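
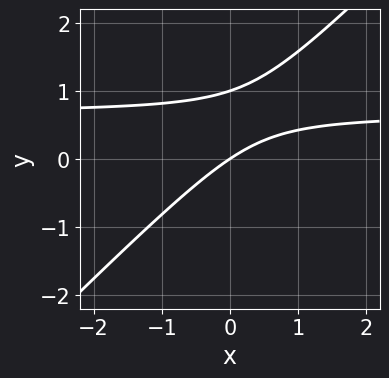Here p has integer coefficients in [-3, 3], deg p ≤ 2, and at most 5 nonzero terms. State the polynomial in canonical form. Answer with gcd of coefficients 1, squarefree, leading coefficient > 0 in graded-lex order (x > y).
1. deg p = 2.
2. From the axis intercepts and sections: it meets the x-axis at x = 0 (among the integer gridlines); the y-axis gridline crossings are at y ∈ {0, 1}.
3. Solving for integer coefficients yields p as stated.

3*x*y - 3*y^2 - 2*x + 3*y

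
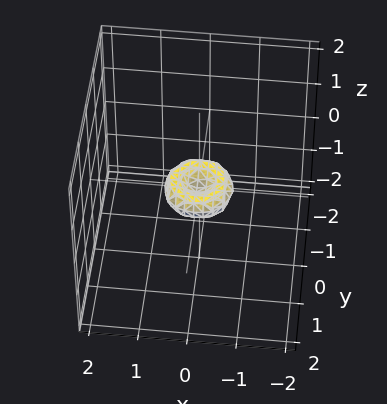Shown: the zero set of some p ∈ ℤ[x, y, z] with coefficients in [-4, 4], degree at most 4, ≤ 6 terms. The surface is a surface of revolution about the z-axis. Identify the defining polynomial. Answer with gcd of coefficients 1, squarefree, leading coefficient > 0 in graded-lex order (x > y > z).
First, deg p = 4. A generic line meets the surface in up to 4 points.
Next, by symmetry, the z-axis is an axis of rotation, so x and y enter only as x² + y².
Next, from the axis intercepts and sections: one z-axis crossing is at z = 0; a circular section at z = 0 has radius between 0 and 1.
Finally, these observations pin down the coefficients.

2*x^4 + 4*x^2*y^2 + 2*y^4 - x^2 - y^2 + 2*z^2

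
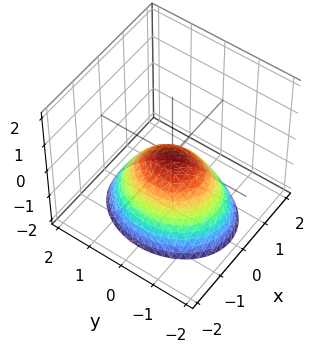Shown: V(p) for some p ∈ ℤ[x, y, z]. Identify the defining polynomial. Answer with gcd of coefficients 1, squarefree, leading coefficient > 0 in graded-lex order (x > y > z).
3*x^2 + 2*y^2 + 3*z

First, deg p = 2.
Next, symmetries: mirror symmetry y ↦ −y ⇒ only even powers of y; the x ↦ −x reflection is a symmetry, so x appears only in even powers.
Then, checking where it meets the axes: it crosses the y-axis at the gridline y = 0; it meets the x-axis at x = 0 (among the integer gridlines); one z-axis crossing is at z = 0.
Finally, assembling these constraints gives the stated polynomial.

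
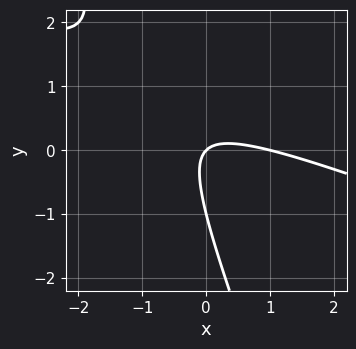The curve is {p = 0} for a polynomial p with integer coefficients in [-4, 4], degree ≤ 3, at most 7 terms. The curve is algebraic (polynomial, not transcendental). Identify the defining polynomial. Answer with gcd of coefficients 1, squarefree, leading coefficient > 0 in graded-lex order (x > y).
First, the degree is 2 — the shape is more complex than any degree-1 curve.
Then, checking where it meets the axes: the x-axis gridline crossings are at x ∈ {0, 1}; among the integer gridlines, it crosses the y-axis at y ∈ {-1, 0}.
Finally, putting this together gives p.

x^2 + 3*x*y + y^2 - x + y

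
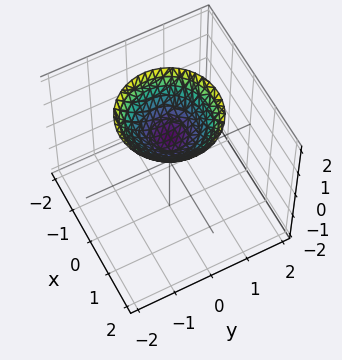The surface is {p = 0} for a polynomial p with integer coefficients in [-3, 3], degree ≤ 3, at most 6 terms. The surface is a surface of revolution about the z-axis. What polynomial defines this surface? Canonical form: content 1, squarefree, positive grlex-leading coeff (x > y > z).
1. deg p = 2.
2. Symmetry: every cross-section ⟂ z is a circle, so x, y appear only via x² + y².
3. From the visible intercepts: one z-axis crossing is at z = 1; the surface avoids every integer y-axis point in the box.
4. Putting this together gives p.

2*x^2 + 2*y^2 - 3*z + 3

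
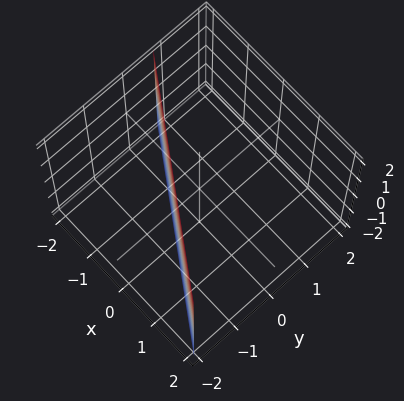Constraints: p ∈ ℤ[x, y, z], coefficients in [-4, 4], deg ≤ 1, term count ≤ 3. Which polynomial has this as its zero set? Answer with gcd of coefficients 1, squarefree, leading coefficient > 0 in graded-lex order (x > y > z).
2*x + 3*y + 2

1. The degree is 1 — every cross-section is a straight line — this is a plane.
2. Against the integer gridlines: it crosses the x-axis at the gridline x = -1; the surface avoids every integer z-axis point in the box.
3. The integer polynomial consistent with all of this is the stated p.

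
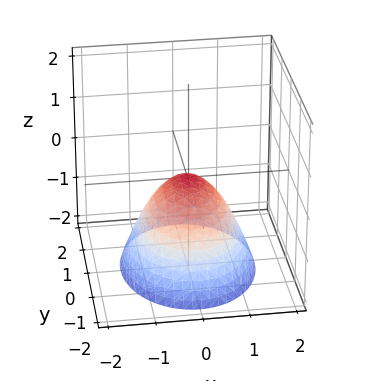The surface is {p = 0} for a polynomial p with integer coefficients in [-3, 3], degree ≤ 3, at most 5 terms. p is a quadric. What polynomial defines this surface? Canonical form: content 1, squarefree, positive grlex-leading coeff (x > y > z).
deg p = 2. A paraboloid; a quadric.
Symmetries: the x ↦ −x reflection is a symmetry, so x appears only in even powers; it's symmetric under y → −y, forcing even powers of y.
Against the integer gridlines: one z-axis crossing is at z = 0; it crosses the y-axis at the gridline y = 0; it crosses the x-axis at the gridline x = 0.
Matching integer coefficients to the picture gives p.

3*x^2 + 2*y^2 + 3*z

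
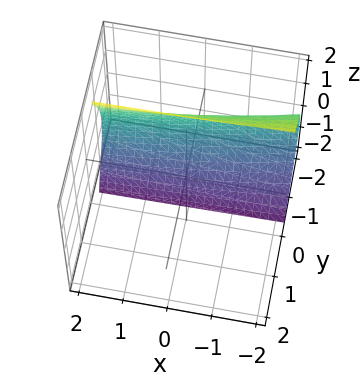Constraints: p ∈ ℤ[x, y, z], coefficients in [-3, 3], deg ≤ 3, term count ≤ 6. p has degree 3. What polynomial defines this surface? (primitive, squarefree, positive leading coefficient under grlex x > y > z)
(a) deg p = 3. A generic line meets the surface in up to 3 points.
(b) Against the integer gridlines: the surface avoids every integer x-axis point in the box; it misses every integer gridline on the z-axis.
(c) Matching integer coefficients to the picture gives p.

x*y^2 - 3*y^3 - 2*y*z^2 - 2*y^2 - 3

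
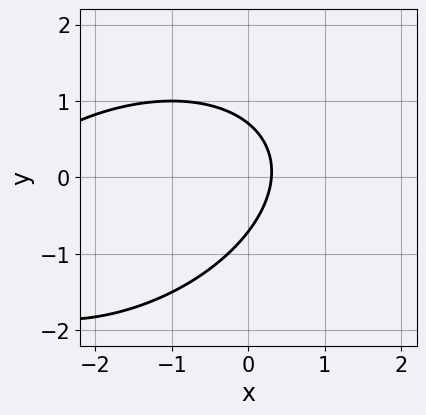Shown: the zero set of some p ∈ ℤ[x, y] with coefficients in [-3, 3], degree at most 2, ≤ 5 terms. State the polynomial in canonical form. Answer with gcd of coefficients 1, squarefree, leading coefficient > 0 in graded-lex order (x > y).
First, the degree is 2 — no degree-1 curve has this shape.
Finally, the integer polynomial consistent with all of this is the stated p.

x^2 - x*y + 2*y^2 + 3*x - 1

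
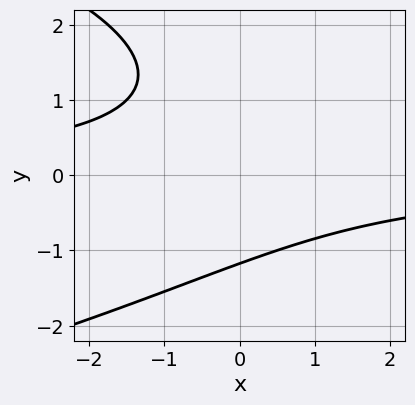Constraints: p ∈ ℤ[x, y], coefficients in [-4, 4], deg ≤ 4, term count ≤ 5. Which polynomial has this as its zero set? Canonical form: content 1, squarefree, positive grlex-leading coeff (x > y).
y^3 + 2*x*y - y^2 + 3

1. The degree is 3 — the shape is more complex than any degree-2 curve.
2. Against the integer gridlines: the curve avoids every integer x-axis point in the box.
3. Putting this together gives p.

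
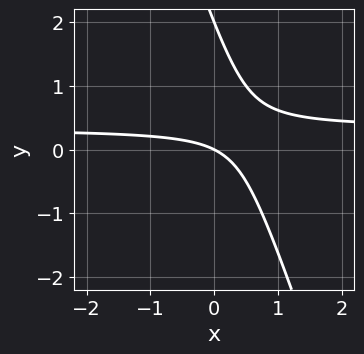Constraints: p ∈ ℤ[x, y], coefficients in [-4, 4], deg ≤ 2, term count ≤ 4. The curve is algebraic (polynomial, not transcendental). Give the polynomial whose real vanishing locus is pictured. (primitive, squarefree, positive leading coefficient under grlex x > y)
3*x*y + y^2 - x - 2*y

1. The degree is 2 — no degree-1 curve has this shape.
2. From the axis intercepts and sections: one x-axis crossing is at x = 0; among the integer gridlines, it crosses the y-axis at y ∈ {0, 2}.
3. Putting this together gives p.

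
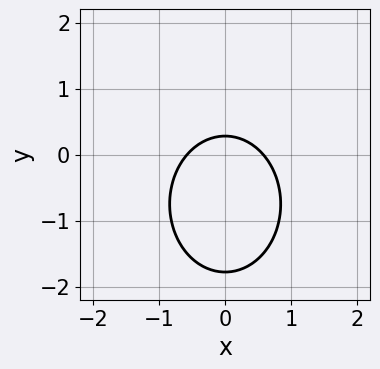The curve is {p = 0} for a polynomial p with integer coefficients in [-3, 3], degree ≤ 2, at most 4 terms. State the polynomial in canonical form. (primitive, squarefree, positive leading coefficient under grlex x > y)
(a) Degree: a generic line meets the curve in up to 2 points, so deg p = 2.
(b) Symmetries: mirror symmetry x ↦ −x ⇒ only even powers of x.
(c) These observations pin down the coefficients.

3*x^2 + 2*y^2 + 3*y - 1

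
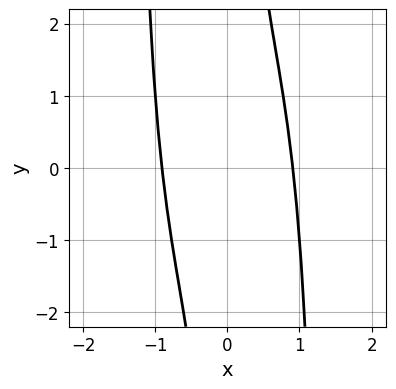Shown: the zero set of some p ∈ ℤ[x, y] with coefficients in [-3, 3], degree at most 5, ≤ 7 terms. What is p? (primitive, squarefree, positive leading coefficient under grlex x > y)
2*x^4 - x^3*y + 2*x^2 + 2*x*y - 3

First, deg p = 4.
Then, from the visible intercepts: it misses every integer gridline on the y-axis.
Finally, assembling these constraints gives the stated polynomial.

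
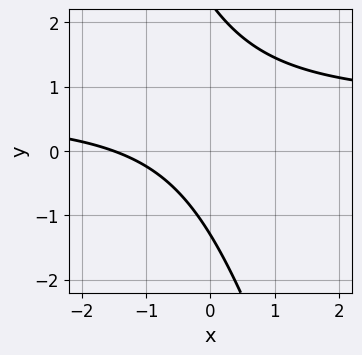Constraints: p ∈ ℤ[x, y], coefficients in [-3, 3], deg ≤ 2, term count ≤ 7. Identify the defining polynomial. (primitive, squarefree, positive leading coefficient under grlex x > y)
3*x*y + y^2 - 2*x - y - 3

1. deg p = 2. The shape is more complex than any degree-1 curve.
2. Matching integer coefficients to the picture gives p.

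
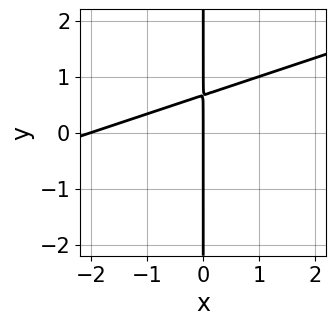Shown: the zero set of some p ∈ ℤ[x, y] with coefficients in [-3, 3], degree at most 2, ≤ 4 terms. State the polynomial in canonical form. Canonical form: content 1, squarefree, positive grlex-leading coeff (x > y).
x^2 - 3*x*y + 2*x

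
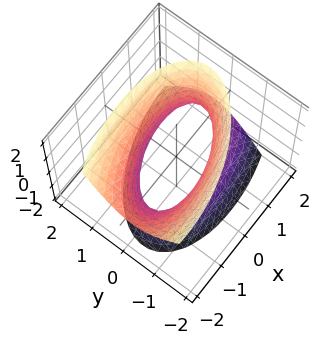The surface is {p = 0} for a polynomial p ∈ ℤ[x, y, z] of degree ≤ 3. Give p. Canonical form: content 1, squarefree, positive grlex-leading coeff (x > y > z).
x^2 - x*y + x*z + 3*y^2 - z^2 - 2

First, deg p = 2. A generic line meets the surface in up to 2 points.
Then, from the axis intercepts and sections: it misses every integer gridline on the z-axis.
Finally, putting this together gives p.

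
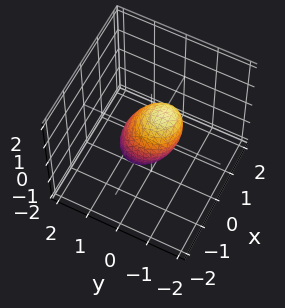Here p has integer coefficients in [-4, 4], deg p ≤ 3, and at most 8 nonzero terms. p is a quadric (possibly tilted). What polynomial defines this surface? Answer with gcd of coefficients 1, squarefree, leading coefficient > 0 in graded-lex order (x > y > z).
1. The degree is 2 — no degree-1 surface has this shape.
2. Against the integer gridlines: the z-axis gridline crossings are at z ∈ {-1, 1}.
3. Putting this together gives p.

3*x^2 - x*z + 3*y^2 + 2*y*z + 2*z^2 - 2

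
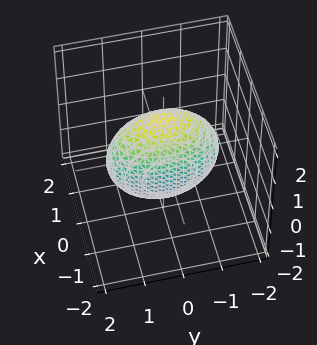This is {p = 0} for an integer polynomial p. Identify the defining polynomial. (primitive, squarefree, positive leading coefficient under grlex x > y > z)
First, the degree is 2 — a closed, bounded, convex surface; a quadric.
Then, symmetries: the x ↦ −x reflection is a symmetry, so x appears only in even powers; the z ↦ −z reflection is a symmetry, so z appears only in even powers; it's symmetric under y → −y, forcing even powers of y.
Finally, putting this together gives p.

3*x^2 + y^2 + z^2 - 2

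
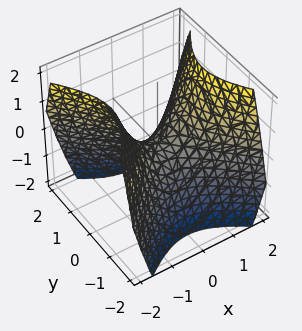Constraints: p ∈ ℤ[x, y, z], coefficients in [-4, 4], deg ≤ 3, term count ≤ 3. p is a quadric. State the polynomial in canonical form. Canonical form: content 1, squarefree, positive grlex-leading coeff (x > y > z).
x^2 - y^2 - z

Degree: a hyperbolic paraboloid; a quadric, so deg p = 2.
Symmetries: it's symmetric under x → −x, forcing even powers of x; mirror symmetry y ↦ −y ⇒ only even powers of y.
Reading off the gridlines: one z-axis crossing is at z = 0; one x-axis crossing is at x = 0; it crosses the y-axis at the gridline y = 0.
These observations pin down the coefficients.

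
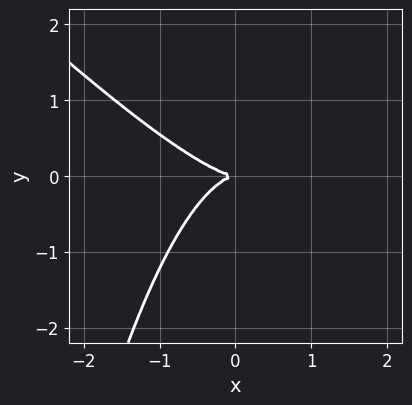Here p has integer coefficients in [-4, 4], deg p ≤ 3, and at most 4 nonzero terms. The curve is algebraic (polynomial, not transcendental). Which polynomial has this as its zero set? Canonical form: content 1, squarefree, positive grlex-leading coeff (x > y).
(a) The degree is 3 — a generic line meets the curve in up to 3 points.
(b) Observable constraints: one x-axis crossing is at x = 0; it crosses the y-axis at the gridline y = 0.
(c) Solving for integer coefficients yields p as stated.

2*x^3 + 2*x^2*y + 3*y^2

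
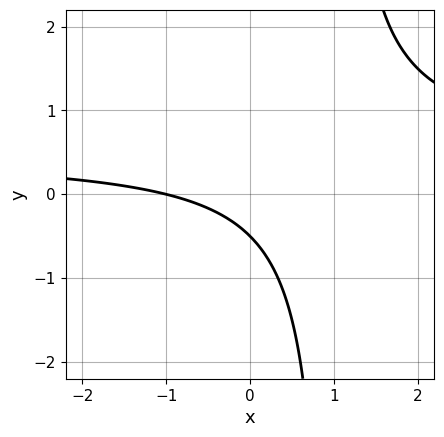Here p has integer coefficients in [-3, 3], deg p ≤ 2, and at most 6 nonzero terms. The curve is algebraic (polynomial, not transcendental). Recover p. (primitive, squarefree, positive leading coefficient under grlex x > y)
2*x*y - x - 2*y - 1

1. Degree: no degree-1 curve has this shape, so deg p = 2.
2. Against the integer gridlines: one x-axis crossing is at x = -1.
3. Matching integer coefficients to the picture gives p.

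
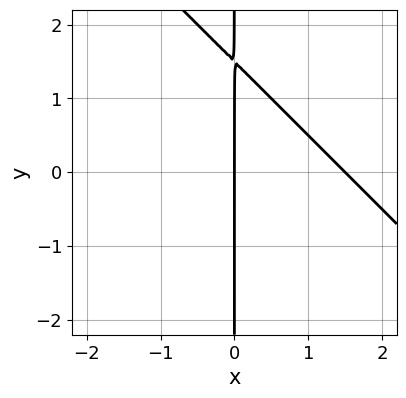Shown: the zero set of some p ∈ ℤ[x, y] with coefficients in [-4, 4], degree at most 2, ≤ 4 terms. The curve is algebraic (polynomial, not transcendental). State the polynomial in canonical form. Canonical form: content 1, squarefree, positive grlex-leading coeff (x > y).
(a) Degree: a generic line meets the curve in up to 2 points, so deg p = 2.
(b) From the axis intercepts and sections: it meets the x-axis at x = 0 (among the integer gridlines); every point of the y-axis in the box is on the curve.
(c) Putting this together gives p.

2*x^2 + 2*x*y - 3*x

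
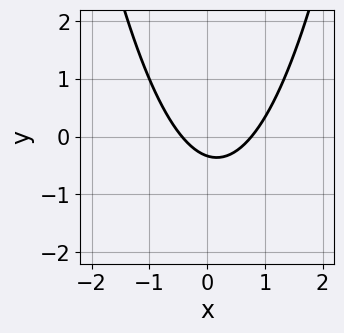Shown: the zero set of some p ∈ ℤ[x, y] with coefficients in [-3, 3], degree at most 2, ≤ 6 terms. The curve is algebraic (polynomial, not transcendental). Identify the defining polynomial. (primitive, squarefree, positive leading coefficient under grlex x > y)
3*x^2 - x - 3*y - 1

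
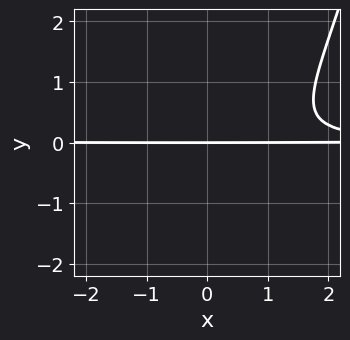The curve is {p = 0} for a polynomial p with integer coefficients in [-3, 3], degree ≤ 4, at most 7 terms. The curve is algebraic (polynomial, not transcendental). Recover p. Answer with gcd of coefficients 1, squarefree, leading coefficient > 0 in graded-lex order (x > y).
x^2*y^2 + x*y^2 - 2*y^3 - 2*y^2 - y

(a) deg p = 4.
(b) Against the integer gridlines: the visible x-axis segment lies entirely on the curve; it crosses the y-axis at the gridline y = 0.
(c) Solving for integer coefficients yields p as stated.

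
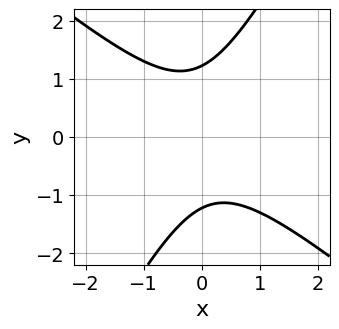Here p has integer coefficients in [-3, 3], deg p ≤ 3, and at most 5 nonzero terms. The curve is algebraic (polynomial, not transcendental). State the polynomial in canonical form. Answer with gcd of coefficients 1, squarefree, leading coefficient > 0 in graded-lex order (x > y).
First, deg p = 2. A generic line meets the curve in up to 2 points.
Then, from the visible intercepts: the curve avoids every integer x-axis point in the box.
Finally, these observations pin down the coefficients.

3*x^2 + 2*x*y - 2*y^2 + 3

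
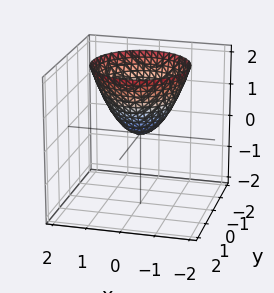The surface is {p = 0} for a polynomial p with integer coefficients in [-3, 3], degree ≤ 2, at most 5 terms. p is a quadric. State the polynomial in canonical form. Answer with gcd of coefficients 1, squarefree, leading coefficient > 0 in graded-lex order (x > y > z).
First, deg p = 2. A paraboloid; a quadric.
Then, symmetry: the z-axis is an axis of rotation, so x and y enter only as x² + y².
Next, reading off the gridlines: it crosses the z-axis at the gridline z = 0; one x-axis crossing is at x = 0; a circular section at z = 1 has radius exactly 1; one y-axis crossing is at y = 0.
Finally, the integer polynomial consistent with all of this is the stated p.

x^2 + y^2 - z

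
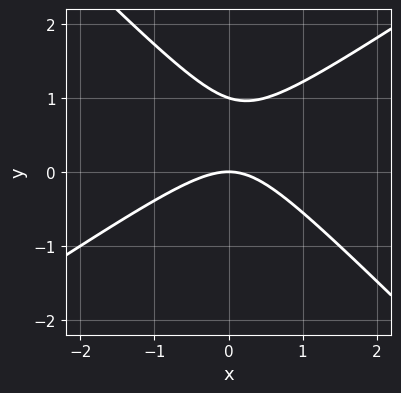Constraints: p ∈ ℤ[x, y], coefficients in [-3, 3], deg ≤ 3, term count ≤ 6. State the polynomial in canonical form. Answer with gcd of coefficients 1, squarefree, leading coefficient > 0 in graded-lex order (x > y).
The degree is 2 — a generic line meets the curve in up to 2 points.
Observable constraints: one x-axis crossing is at x = 0; among the integer gridlines, it crosses the y-axis at y ∈ {0, 1}.
The integer polynomial consistent with all of this is the stated p.

2*x^2 - x*y - 3*y^2 + 3*y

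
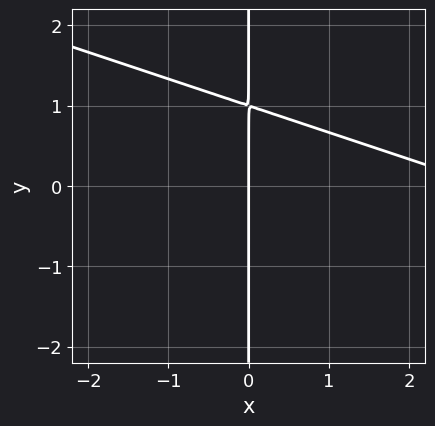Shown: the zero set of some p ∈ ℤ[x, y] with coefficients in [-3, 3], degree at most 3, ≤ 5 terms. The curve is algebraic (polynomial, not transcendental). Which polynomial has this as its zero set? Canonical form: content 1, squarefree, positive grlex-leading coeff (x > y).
x^2 + 3*x*y - 3*x

deg p = 2. A generic line meets the curve in up to 2 points.
Checking where it meets the axes: one x-axis crossing is at x = 0; every point of the y-axis in the box is on the curve.
Assembling these constraints gives the stated polynomial.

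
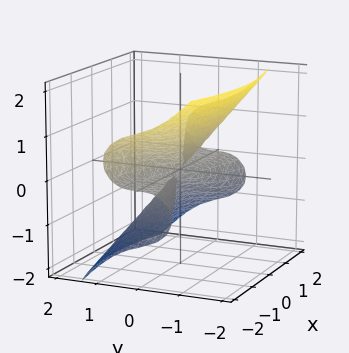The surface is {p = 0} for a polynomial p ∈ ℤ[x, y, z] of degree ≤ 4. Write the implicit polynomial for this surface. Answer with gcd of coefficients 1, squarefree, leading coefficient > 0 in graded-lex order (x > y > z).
1. The degree is 3 — a generic line meets the surface in up to 3 points.
2. From the visible intercepts: it meets the z-axis at z = 0 (among the integer gridlines); it meets the y-axis at y = 0 (among the integer gridlines); the visible x-axis segment lies entirely on the surface.
3. Assembling these constraints gives the stated polynomial.

x^2*z - 3*y^3 - 2*y*z^2 - 3*z^3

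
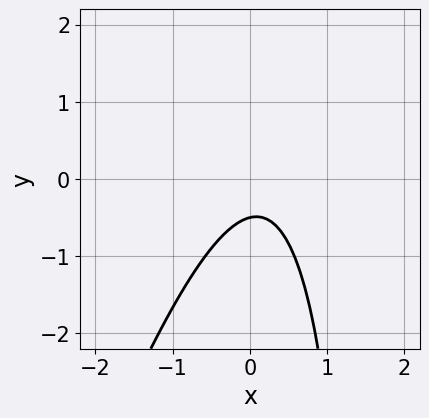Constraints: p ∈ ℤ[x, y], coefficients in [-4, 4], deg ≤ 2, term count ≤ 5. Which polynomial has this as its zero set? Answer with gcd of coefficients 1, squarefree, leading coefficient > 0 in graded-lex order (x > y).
3*x^2 - x*y - x + 2*y + 1

First, degree: the shape is more complex than any degree-1 curve, so deg p = 2.
Then, checking where it meets the axes: it misses every integer gridline on the x-axis.
Finally, assembling these constraints gives the stated polynomial.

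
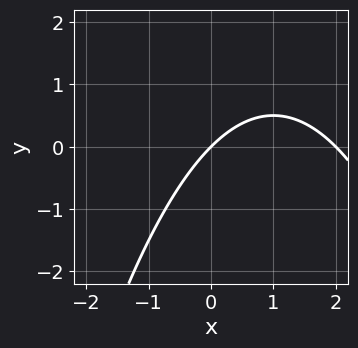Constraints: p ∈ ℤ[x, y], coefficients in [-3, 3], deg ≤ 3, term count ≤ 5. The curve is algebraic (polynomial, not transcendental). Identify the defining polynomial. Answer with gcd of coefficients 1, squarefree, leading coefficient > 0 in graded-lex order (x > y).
x^2 - 2*x + 2*y

1. The degree is 2 — no degree-1 curve has this shape.
2. Reading off the gridlines: one y-axis crossing is at y = 0; the x-axis gridline crossings are at x ∈ {0, 2}.
3. Putting this together gives p.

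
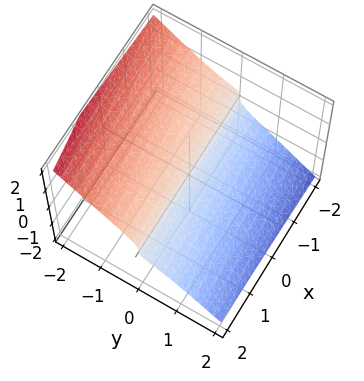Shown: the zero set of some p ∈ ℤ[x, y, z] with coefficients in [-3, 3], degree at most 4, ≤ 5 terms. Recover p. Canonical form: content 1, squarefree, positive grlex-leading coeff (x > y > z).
1. deg p = 3. The shape is more complex than any degree-2 surface.
2. From the axis intercepts and sections: the visible x-axis segment lies entirely on the surface; it crosses the z-axis at the gridline z = 0.
3. Solving for integer coefficients yields p as stated.

x*y*z + 2*y^3 + 3*z^3 + y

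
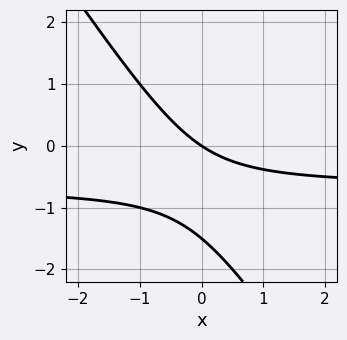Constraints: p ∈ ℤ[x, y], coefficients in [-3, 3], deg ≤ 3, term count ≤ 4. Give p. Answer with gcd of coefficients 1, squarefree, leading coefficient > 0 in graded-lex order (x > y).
3*x*y + 2*y^2 + 2*x + 3*y

deg p = 2. No degree-1 curve has this shape.
Checking where it meets the axes: one y-axis crossing is at y = 0; it meets the x-axis at x = 0 (among the integer gridlines).
Assembling these constraints gives the stated polynomial.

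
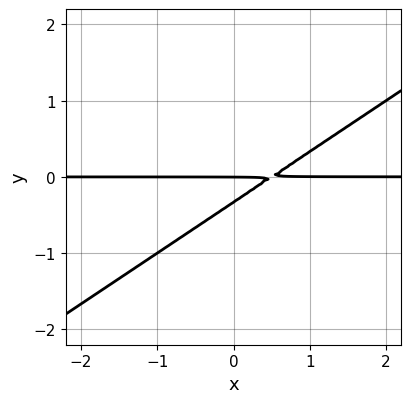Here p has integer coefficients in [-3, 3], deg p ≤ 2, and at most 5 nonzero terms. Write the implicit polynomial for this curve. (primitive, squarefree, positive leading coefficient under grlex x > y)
First, the degree is 2 — the shape is more complex than any degree-1 curve.
Then, from the axis intercepts and sections: every point of the x-axis in the box is on the curve; it crosses the y-axis at the gridline y = 0.
Finally, together with the visible shape, these determine p as stated.

2*x*y - 3*y^2 - y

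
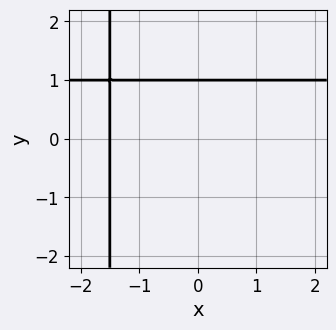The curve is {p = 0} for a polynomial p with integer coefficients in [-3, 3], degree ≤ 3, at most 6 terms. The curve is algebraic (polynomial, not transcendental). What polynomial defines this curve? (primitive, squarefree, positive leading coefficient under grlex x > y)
deg p = 2.
Observable constraints: it crosses the y-axis at the gridline y = 1.
Together with the visible shape, these determine p as stated.

2*x*y - 2*x + 3*y - 3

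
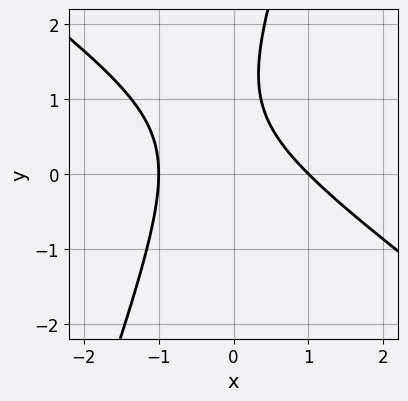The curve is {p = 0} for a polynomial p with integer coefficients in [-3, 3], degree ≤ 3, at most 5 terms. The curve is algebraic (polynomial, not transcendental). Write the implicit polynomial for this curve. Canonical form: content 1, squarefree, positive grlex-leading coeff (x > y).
2*x^2 + 2*x*y - y^2 + 2*y - 2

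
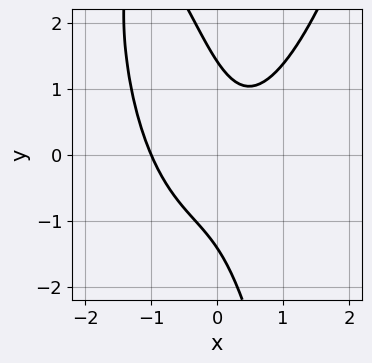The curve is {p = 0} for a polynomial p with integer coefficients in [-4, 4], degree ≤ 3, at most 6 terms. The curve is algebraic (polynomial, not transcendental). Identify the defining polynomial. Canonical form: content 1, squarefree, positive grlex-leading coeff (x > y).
3*x^3 + x^2 - 3*x*y - y^2 + 2

(a) The degree is 3 — the shape is more complex than any degree-2 curve.
(b) From the visible intercepts: it meets the x-axis at x = -1 (among the integer gridlines).
(c) Together with the visible shape, these determine p as stated.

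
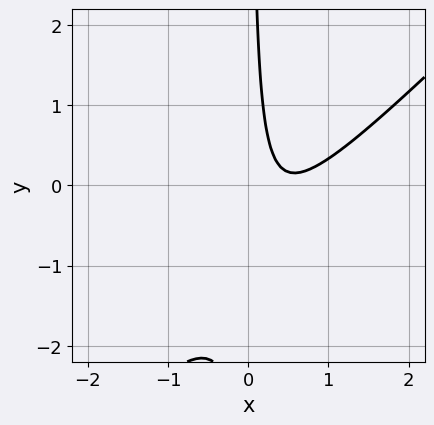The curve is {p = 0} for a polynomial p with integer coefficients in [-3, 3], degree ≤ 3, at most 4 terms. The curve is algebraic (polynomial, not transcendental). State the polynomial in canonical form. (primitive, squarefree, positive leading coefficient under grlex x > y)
3*x^2 - 3*x*y - 3*x + 1

First, the degree is 2 — the shape is more complex than any degree-1 curve.
Then, observable constraints: no x-intercept at any integer in the box; it misses every integer gridline on the y-axis.
Finally, putting this together gives p.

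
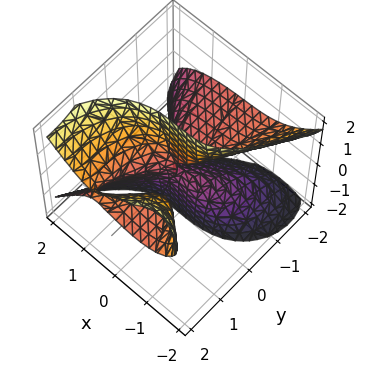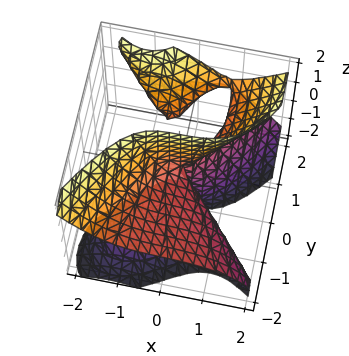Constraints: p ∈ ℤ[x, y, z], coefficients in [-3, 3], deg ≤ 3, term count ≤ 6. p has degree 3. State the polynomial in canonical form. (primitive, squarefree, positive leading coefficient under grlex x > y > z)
1. deg p = 3.
2. Observable constraints: the visible z-axis segment lies entirely on the surface; one x-axis crossing is at x = 0.
3. Putting this together gives p.

2*x^3 - 2*x*y*z + 3*y^2*z - 3*y*z^2 - y^2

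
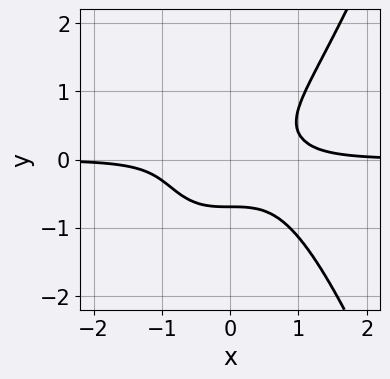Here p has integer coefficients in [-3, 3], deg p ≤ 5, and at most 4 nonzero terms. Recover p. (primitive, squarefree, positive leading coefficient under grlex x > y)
Degree: a generic line meets the curve in up to 4 points, so deg p = 4.
Checking where it meets the axes: it misses every integer gridline on the x-axis.
Matching integer coefficients to the picture gives p.

3*x^3*y - 3*y^3 - 1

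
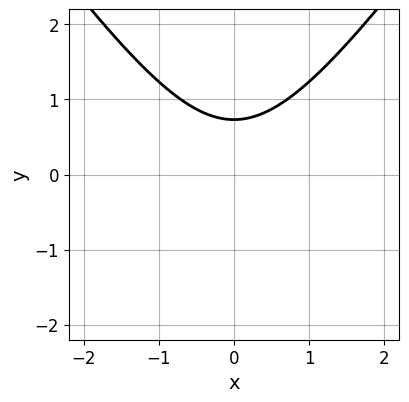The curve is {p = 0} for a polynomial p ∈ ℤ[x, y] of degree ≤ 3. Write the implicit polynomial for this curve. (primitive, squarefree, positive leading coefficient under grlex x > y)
2*x^2 - y^2 - 2*y + 2

First, deg p = 2.
Then, symmetries: it's symmetric under x → −x, forcing even powers of x.
Next, reading off the gridlines: it misses every integer gridline on the x-axis.
Finally, the integer polynomial consistent with all of this is the stated p.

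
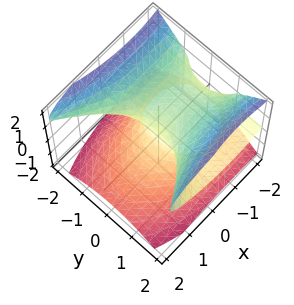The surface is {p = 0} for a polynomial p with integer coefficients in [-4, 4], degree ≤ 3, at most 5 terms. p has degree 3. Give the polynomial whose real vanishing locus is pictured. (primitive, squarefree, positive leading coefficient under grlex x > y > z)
First, degree: the shape is more complex than any degree-2 surface, so deg p = 3.
Then, against the integer gridlines: the x-axis gridline crossings are at x ∈ {-2, 0}; it meets the z-axis at z = 0 (among the integer gridlines); the visible y-axis segment lies entirely on the surface.
Finally, putting this together gives p.

2*y^2*z - 2*z^3 - x^2 - 2*x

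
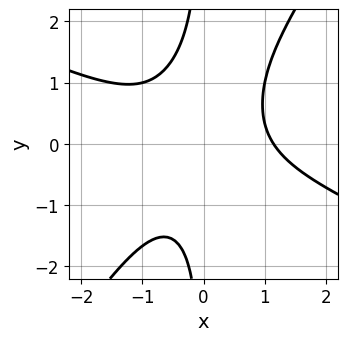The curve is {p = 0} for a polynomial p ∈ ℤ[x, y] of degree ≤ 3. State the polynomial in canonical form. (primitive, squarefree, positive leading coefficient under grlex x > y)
First, the degree is 3 — no degree-2 curve has this shape.
Then, checking where it meets the axes: it misses every integer gridline on the y-axis.
Finally, putting this together gives p.

2*x^3 + 3*x^2*y - 3*x*y^2 + x*y - 3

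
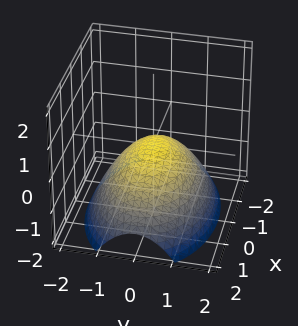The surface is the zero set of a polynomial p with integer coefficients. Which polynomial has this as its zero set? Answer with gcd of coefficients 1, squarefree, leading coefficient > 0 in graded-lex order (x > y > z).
x^2 + 2*y^2 + 3*z

First, degree: a single bowl opening along one axis; a quadric, so deg p = 2.
Next, symmetries: the x ↦ −x reflection is a symmetry, so x appears only in even powers; mirror symmetry y ↦ −y ⇒ only even powers of y.
Then, against the integer gridlines: it meets the x-axis at x = 0 (among the integer gridlines); it meets the y-axis at y = 0 (among the integer gridlines); it crosses the z-axis at the gridline z = 0.
Finally, putting this together gives p.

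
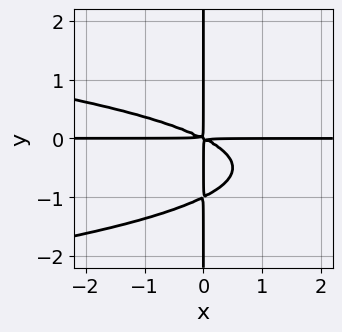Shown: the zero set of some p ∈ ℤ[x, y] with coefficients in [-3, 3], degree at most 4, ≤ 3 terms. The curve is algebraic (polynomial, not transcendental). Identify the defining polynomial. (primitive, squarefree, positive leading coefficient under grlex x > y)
2*x*y^3 + x^2*y + 2*x*y^2

(a) The degree is 4 — no degree-3 curve has this shape.
(b) Checking where it meets the axes: the visible x-axis segment lies entirely on the curve; every point of the y-axis in the box is on the curve.
(c) Putting this together gives p.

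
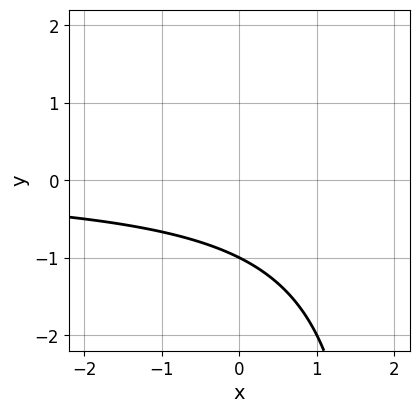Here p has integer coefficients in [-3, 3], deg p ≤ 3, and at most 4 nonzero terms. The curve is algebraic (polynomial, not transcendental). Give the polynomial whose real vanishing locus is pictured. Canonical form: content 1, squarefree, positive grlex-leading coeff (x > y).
(a) Degree: a generic line meets the curve in up to 2 points, so deg p = 2.
(b) From the axis intercepts and sections: the curve avoids every integer x-axis point in the box; it meets the y-axis at y = -1 (among the integer gridlines).
(c) Solving for integer coefficients yields p as stated.

x*y - 2*y - 2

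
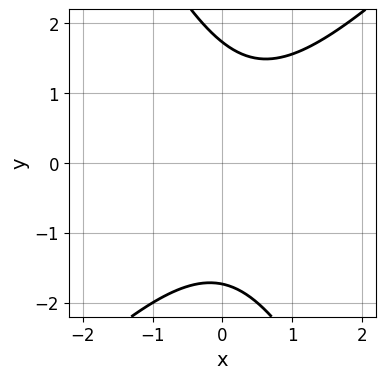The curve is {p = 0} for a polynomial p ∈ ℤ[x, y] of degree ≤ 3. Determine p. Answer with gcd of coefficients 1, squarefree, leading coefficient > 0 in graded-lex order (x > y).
2*x^2 - x*y - y^2 - x + 3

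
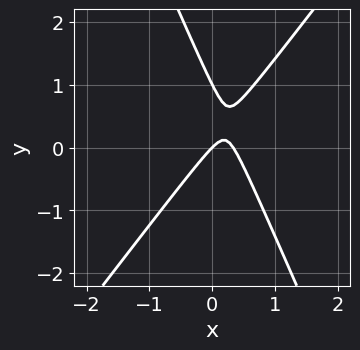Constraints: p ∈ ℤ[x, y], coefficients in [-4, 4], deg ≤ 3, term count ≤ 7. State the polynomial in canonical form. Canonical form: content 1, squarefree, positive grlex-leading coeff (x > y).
3*x^2 - x*y - y^2 - x + y

(a) The degree is 2 — no degree-1 curve has this shape.
(b) Observable constraints: the y-axis gridline crossings are at y ∈ {0, 1}; it meets the x-axis at x = 0 (among the integer gridlines).
(c) These observations pin down the coefficients.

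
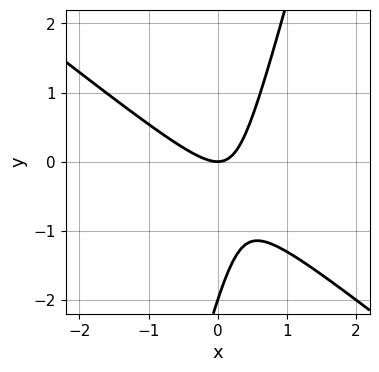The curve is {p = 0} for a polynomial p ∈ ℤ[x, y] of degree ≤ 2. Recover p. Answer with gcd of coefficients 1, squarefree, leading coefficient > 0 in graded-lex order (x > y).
First, degree: no degree-1 curve has this shape, so deg p = 2.
Then, checking where it meets the axes: the y-axis gridline crossings are at y ∈ {-2, 0}; it meets the x-axis at x = 0 (among the integer gridlines).
Finally, fitting integer coefficients to these (and the overall shape) gives p.

3*x^2 + 3*x*y - y^2 - 2*y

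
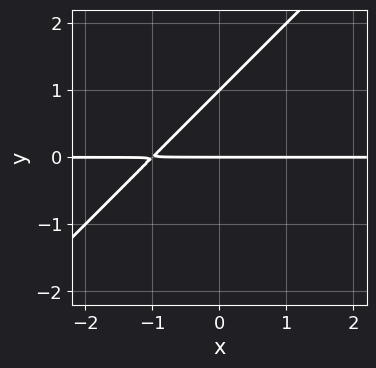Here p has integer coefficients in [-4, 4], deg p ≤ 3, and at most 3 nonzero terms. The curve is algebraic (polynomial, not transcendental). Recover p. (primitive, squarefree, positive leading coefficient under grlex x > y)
Degree: the shape is more complex than any degree-1 curve, so deg p = 2.
From the axis intercepts and sections: among the integer gridlines, it crosses the y-axis at y ∈ {0, 1}; the visible x-axis segment lies entirely on the curve.
Fitting integer coefficients to these (and the overall shape) gives p.

x*y - y^2 + y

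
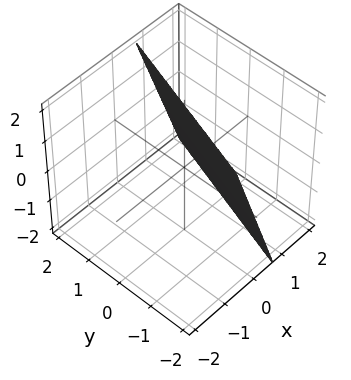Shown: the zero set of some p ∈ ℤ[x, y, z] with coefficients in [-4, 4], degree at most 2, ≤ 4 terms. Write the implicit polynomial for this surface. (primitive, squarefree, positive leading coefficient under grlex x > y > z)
3*x - y + z - 2

(a) The degree is 1 — the surface is flat (a plane).
(b) From the visible intercepts: it meets the z-axis at z = 2 (among the integer gridlines); it meets the y-axis at y = -2 (among the integer gridlines).
(c) Together with the visible shape, these determine p as stated.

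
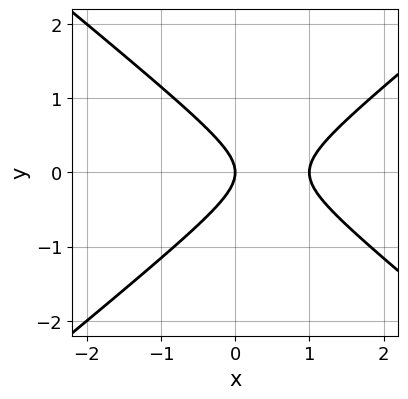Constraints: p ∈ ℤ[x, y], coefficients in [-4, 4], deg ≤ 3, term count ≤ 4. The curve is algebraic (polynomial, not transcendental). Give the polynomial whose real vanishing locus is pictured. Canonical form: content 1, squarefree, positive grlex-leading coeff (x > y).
2*x^2 - 3*y^2 - 2*x

First, deg p = 2.
Then, symmetries: the y ↦ −y reflection is a symmetry, so y appears only in even powers.
Next, checking where it meets the axes: the x-axis gridline crossings are at x ∈ {0, 1}; one y-axis crossing is at y = 0.
Finally, matching integer coefficients to the picture gives p.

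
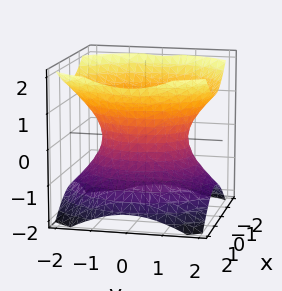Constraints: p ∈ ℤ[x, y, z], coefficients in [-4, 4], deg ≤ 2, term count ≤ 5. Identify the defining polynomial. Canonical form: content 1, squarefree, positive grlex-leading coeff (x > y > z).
Degree: one connected sheet with a waist; a quadric, so deg p = 2.
Symmetries: the z ↦ −z reflection is a symmetry, so z appears only in even powers; the x ↦ −x reflection is a symmetry, so x appears only in even powers; mirror symmetry y ↦ −y ⇒ only even powers of y.
Against the integer gridlines: the surface avoids every integer z-axis point in the box; the x-axis gridline crossings are at x ∈ {-1, 1}.
Putting this together gives p.

3*x^2 + 2*y^2 - 3*z^2 - 3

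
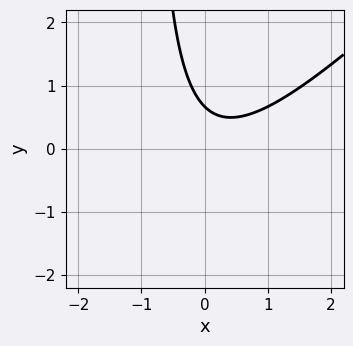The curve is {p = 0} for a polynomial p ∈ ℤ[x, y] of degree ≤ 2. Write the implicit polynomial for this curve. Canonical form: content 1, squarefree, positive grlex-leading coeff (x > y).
3*x^2 - 3*x*y - x - 3*y + 2

First, deg p = 2. The shape is more complex than any degree-1 curve.
Then, from the visible intercepts: no x-intercept at any integer in the box.
Finally, the integer polynomial consistent with all of this is the stated p.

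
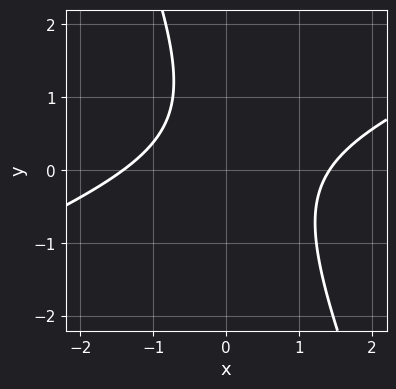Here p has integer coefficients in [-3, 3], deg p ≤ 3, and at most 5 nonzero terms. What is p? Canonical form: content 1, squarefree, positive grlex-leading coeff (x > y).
The degree is 2 — a generic line meets the curve in up to 2 points.
Reading off the gridlines: it misses every integer gridline on the y-axis.
Putting this together gives p.

x^2 - 2*x*y - y^2 + y - 2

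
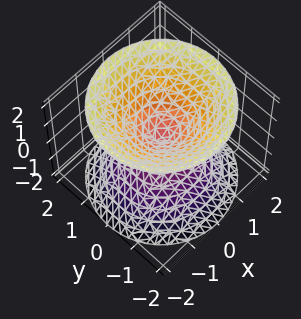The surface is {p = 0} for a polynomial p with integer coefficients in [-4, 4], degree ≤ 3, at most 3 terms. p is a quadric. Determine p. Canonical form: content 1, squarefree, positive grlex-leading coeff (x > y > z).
x^2 + y^2 - z^2

1. The picture has 2 separate pieces.
2. The degree is 2 — a double cone through the origin; a quadric.
3. Symmetries: the surface is invariant under rotation about z: p = q(x² + y², z); the z ↦ −z reflection is a symmetry, so z appears only in even powers.
4. Observable constraints: a circular section at z = -1 has radius exactly 1; it meets the x-axis at x = 0 (among the integer gridlines); it meets the z-axis at z = 0 (among the integer gridlines).
5. The integer polynomial consistent with all of this is the stated p.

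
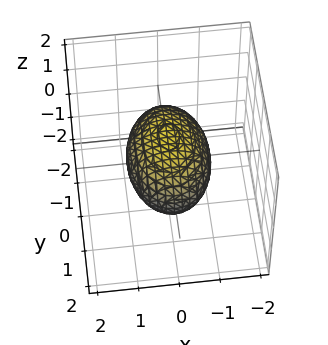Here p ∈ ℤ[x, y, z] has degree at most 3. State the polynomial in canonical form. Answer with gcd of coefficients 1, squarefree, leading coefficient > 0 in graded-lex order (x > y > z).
2*x^2 + y^2 + 2*z^2 - 2

1. The degree is 2 — a closed, bounded, convex surface; a quadric.
2. Symmetries: mirror symmetry z ↦ −z ⇒ only even powers of z; it's symmetric under y → −y, forcing even powers of y; mirror symmetry x ↦ −x ⇒ only even powers of x.
3. Observable constraints: the x-axis gridline crossings are at x ∈ {-1, 1}; among the integer gridlines, it crosses the z-axis at z ∈ {-1, 1}.
4. Matching integer coefficients to the picture gives p.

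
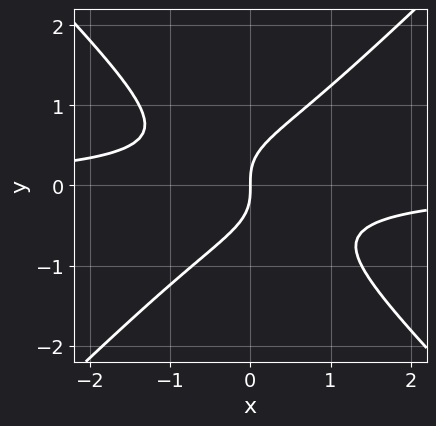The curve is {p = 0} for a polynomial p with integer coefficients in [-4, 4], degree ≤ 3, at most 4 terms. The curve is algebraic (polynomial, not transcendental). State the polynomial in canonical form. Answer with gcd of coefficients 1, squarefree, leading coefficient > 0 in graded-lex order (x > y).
The degree is 3 — the shape is more complex than any degree-2 curve.
From the visible intercepts: it crosses the y-axis at the gridline y = 0; it meets the x-axis at x = 0 (among the integer gridlines).
Fitting integer coefficients to these (and the overall shape) gives p.

3*x^2*y - 3*y^3 + 2*x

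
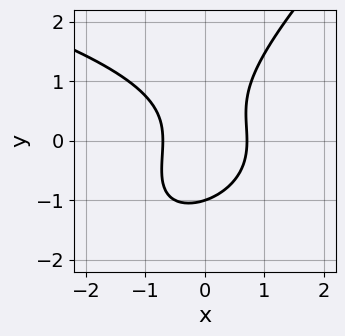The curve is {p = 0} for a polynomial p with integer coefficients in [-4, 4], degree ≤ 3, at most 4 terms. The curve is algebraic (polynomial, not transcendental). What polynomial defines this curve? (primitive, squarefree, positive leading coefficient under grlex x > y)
First, degree: a generic line meets the curve in up to 3 points, so deg p = 3.
Next, from the axis intercepts and sections: it meets the y-axis at y = -1 (among the integer gridlines).
Finally, the integer polynomial consistent with all of this is the stated p.

x*y^2 - y^3 + 2*x^2 - 1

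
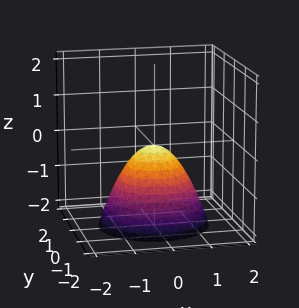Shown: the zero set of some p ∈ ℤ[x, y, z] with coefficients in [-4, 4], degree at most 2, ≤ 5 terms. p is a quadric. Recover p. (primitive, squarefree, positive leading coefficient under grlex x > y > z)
x^2 + y^2 + z

Degree: a paraboloid; a quadric, so deg p = 2.
Symmetries: the z-axis is an axis of rotation, so x and y enter only as x² + y².
Observable constraints: a circular section at z = -1 has radius exactly 1; one z-axis crossing is at z = 0; it meets the x-axis at x = 0 (among the integer gridlines); it meets the y-axis at y = 0 (among the integer gridlines).
The integer polynomial consistent with all of this is the stated p.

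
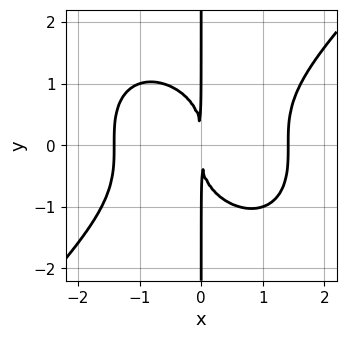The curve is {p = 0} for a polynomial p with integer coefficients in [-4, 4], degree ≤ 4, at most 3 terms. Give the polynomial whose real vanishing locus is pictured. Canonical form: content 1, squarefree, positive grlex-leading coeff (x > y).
1. deg p = 4.
2. Against the integer gridlines: the visible y-axis segment lies entirely on the curve.
3. Solving for integer coefficients yields p as stated.

x^4 - x*y^3 - 2*x^2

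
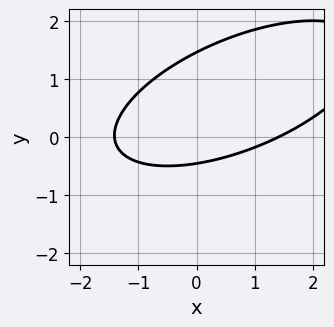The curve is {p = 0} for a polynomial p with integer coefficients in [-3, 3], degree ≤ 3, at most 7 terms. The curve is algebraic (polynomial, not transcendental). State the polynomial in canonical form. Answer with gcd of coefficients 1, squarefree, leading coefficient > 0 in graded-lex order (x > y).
x^2 - 2*x*y + 3*y^2 - 3*y - 2

1. deg p = 2.
2. The integer polynomial consistent with all of this is the stated p.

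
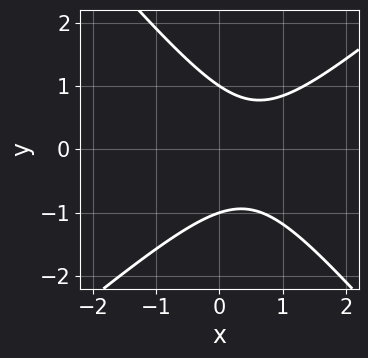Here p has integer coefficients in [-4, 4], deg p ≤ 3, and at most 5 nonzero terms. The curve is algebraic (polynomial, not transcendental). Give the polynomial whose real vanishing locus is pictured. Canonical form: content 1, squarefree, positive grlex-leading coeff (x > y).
3*x^2 - x*y - 3*y^2 - 3*x + 3

First, deg p = 2. A generic line meets the curve in up to 2 points.
Then, checking where it meets the axes: the curve avoids every integer x-axis point in the box; among the integer gridlines, it crosses the y-axis at y ∈ {-1, 1}.
Finally, the integer polynomial consistent with all of this is the stated p.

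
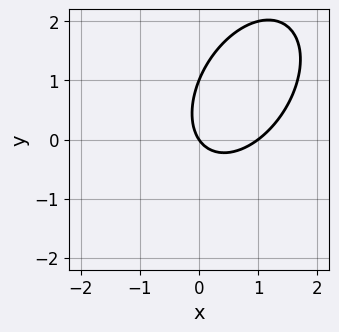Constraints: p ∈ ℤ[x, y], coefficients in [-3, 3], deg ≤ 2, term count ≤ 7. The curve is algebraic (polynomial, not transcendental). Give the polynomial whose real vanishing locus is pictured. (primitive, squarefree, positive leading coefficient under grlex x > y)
3*x^2 - 2*x*y + 2*y^2 - 3*x - 2*y

Degree: the shape is more complex than any degree-1 curve, so deg p = 2.
Observable constraints: the x-axis gridline crossings are at x ∈ {0, 1}; among the integer gridlines, it crosses the y-axis at y ∈ {0, 1}.
Assembling these constraints gives the stated polynomial.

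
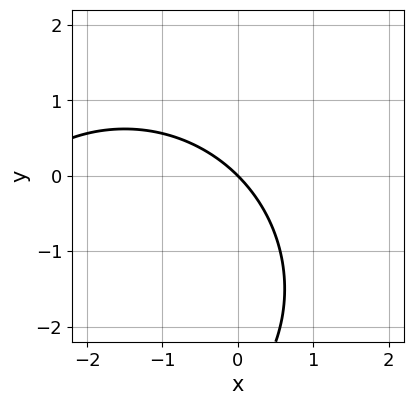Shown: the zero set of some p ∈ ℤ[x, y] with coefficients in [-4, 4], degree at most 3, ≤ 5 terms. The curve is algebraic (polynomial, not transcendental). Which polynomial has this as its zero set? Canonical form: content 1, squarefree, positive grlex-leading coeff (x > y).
Degree: the shape is more complex than any degree-1 curve, so deg p = 2.
Observable constraints: it meets the x-axis at x = 0 (among the integer gridlines); it crosses the y-axis at the gridline y = 0.
Fitting integer coefficients to these (and the overall shape) gives p.

x^2 + y^2 + 3*x + 3*y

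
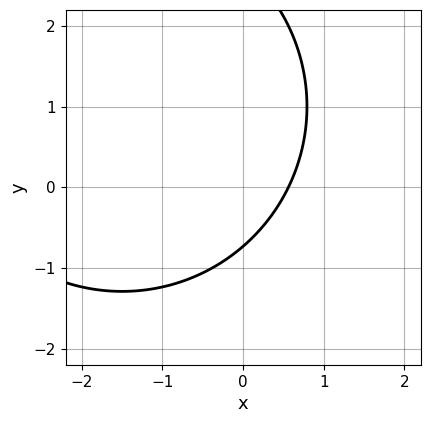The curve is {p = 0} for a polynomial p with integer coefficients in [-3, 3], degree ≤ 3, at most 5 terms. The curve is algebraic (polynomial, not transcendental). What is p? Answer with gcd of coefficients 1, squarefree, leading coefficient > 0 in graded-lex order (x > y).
x^2 + y^2 + 3*x - 2*y - 2

1. Degree: a generic line meets the curve in up to 2 points, so deg p = 2.
2. Matching integer coefficients to the picture gives p.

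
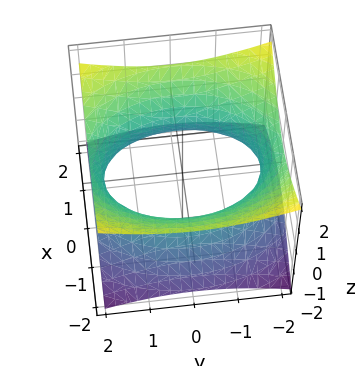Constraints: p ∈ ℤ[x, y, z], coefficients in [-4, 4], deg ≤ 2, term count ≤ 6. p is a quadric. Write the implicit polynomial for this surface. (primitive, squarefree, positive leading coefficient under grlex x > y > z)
2*x^2 + y^2 - 3*z^2 - 3

(a) The degree is 2 — one connected sheet with a waist; a quadric.
(b) Symmetries: it's symmetric under z → −z, forcing even powers of z; it's symmetric under y → −y, forcing even powers of y; the x ↦ −x reflection is a symmetry, so x appears only in even powers.
(c) From the visible intercepts: the surface avoids every integer z-axis point in the box.
(d) The integer polynomial consistent with all of this is the stated p.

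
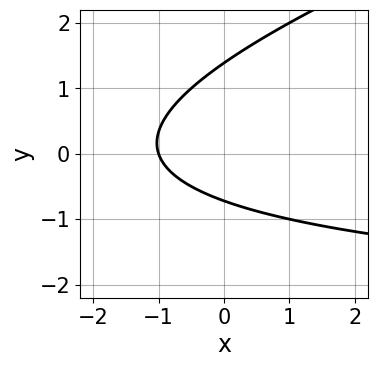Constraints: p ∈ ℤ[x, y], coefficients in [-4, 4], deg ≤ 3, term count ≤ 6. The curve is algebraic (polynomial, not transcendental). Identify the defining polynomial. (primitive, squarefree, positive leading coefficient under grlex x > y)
(a) deg p = 2. A generic line meets the curve in up to 2 points.
(b) Reading off the gridlines: it crosses the x-axis at the gridline x = -1.
(c) Assembling these constraints gives the stated polynomial.

x*y - 3*y^2 + 3*x + 2*y + 3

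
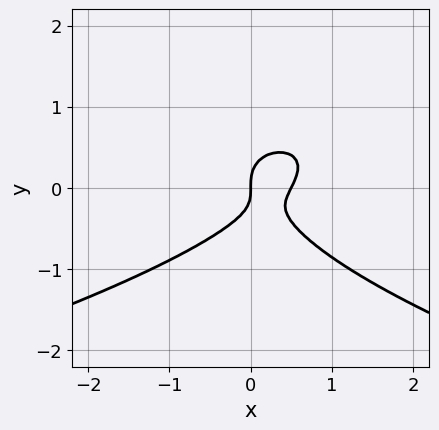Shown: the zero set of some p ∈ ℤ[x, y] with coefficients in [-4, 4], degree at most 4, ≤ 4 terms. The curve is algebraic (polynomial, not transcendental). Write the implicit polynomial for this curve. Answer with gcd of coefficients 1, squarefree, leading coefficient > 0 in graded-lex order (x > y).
1. Degree: the shape is more complex than any degree-2 curve, so deg p = 3.
2. Against the integer gridlines: one y-axis crossing is at y = 0; it crosses the x-axis at the gridline x = 0.
3. Putting this together gives p.

3*y^3 + 2*x^2 - x*y - x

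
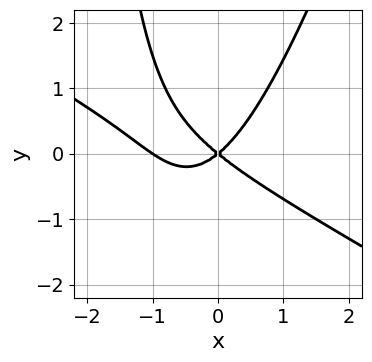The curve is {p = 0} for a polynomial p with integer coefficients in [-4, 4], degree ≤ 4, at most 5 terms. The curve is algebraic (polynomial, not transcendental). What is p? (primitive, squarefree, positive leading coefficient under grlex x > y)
2*x^3 + 3*x^2*y - x*y^2 + 2*x^2 - 3*y^2

deg p = 3. No degree-2 curve has this shape.
Checking where it meets the axes: among the integer gridlines, it crosses the x-axis at x ∈ {-1, 0}; it crosses the y-axis at the gridline y = 0.
Solving for integer coefficients yields p as stated.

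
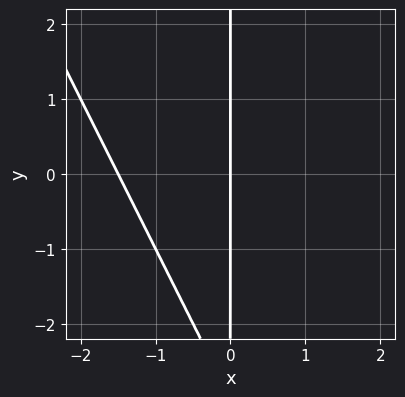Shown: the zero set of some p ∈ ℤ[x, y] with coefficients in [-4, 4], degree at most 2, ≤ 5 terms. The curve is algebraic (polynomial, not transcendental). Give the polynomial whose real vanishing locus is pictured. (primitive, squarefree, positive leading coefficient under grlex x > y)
(a) deg p = 2. A generic line meets the curve in up to 2 points.
(b) Observable constraints: it crosses the x-axis at the gridline x = 0; every point of the y-axis in the box is on the curve.
(c) Matching integer coefficients to the picture gives p.

2*x^2 + x*y + 3*x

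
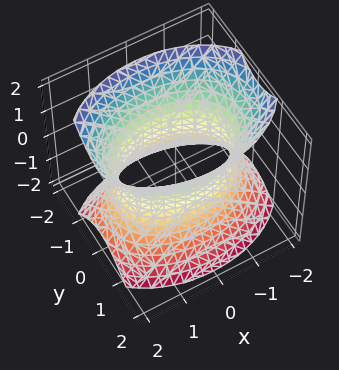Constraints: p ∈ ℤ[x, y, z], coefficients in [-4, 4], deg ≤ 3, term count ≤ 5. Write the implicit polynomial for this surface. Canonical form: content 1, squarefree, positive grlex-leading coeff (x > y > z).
First, deg p = 2. One connected sheet with a waist; a quadric.
Then, symmetries: mirror symmetry z ↦ −z ⇒ only even powers of z; the x ↦ −x reflection is a symmetry, so x appears only in even powers; the y ↦ −y reflection is a symmetry, so y appears only in even powers.
Next, from the visible intercepts: no z-intercept at any integer in the box; among the integer gridlines, it crosses the y-axis at y ∈ {-1, 1}.
Finally, solving for integer coefficients yields p as stated.

x^2 + 2*y^2 - z^2 - 2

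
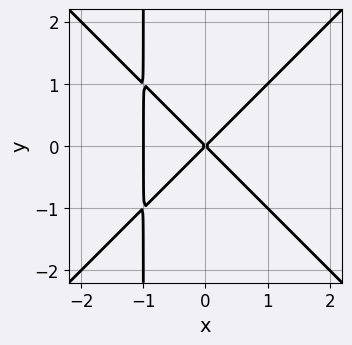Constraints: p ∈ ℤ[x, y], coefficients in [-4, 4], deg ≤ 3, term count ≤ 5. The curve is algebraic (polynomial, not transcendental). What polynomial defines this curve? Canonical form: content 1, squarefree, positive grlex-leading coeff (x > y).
x^3 - x*y^2 + x^2 - y^2

(a) The degree is 3 — the shape is more complex than any degree-2 curve.
(b) Symmetries: mirror symmetry y ↦ −y ⇒ only even powers of y.
(c) From the visible intercepts: one y-axis crossing is at y = 0; among the integer gridlines, it crosses the x-axis at x ∈ {-1, 0}.
(d) Assembling these constraints gives the stated polynomial.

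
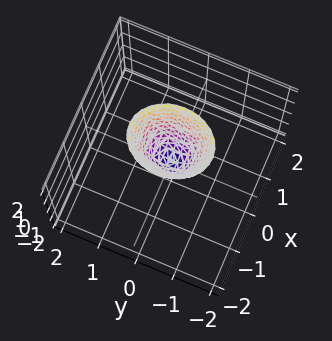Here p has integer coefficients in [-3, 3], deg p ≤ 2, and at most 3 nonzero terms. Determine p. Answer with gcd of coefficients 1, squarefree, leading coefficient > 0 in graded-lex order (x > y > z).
3*x^2 + 2*y^2 - z

(a) Degree: a paraboloid; a quadric, so deg p = 2.
(b) Symmetries: mirror symmetry y ↦ −y ⇒ only even powers of y; it's symmetric under x → −x, forcing even powers of x.
(c) From the visible intercepts: it crosses the x-axis at the gridline x = 0; one y-axis crossing is at y = 0; one z-axis crossing is at z = 0.
(d) Putting this together gives p.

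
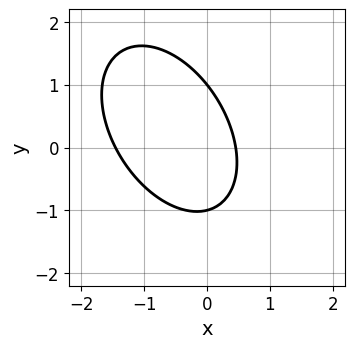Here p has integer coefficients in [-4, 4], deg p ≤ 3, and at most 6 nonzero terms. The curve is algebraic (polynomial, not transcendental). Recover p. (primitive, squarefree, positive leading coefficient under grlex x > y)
3*x^2 + 2*x*y + 2*y^2 + 3*x - 2

1. deg p = 2. A generic line meets the curve in up to 2 points.
2. Checking where it meets the axes: the y-axis gridline crossings are at y ∈ {-1, 1}.
3. Together with the visible shape, these determine p as stated.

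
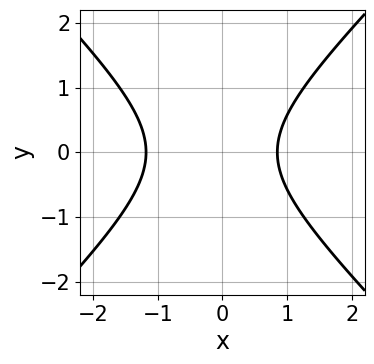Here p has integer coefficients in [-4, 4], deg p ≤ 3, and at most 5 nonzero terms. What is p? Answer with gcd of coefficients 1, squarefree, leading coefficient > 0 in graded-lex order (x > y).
3*x^2 - 3*y^2 + x - 3

The degree is 2 — the shape is more complex than any degree-1 curve.
Symmetries: mirror symmetry y ↦ −y ⇒ only even powers of y.
Against the integer gridlines: the curve avoids every integer y-axis point in the box.
Fitting integer coefficients to these (and the overall shape) gives p.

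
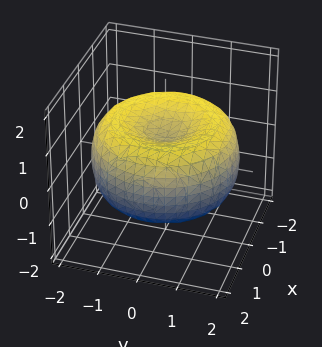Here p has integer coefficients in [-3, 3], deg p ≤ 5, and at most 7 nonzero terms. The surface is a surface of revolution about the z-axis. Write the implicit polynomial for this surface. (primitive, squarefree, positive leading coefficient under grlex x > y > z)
First, the degree is 4 — the shape is more complex than any degree-3 surface.
Next, by symmetry, the surface is invariant under rotation about z: p = q(x² + y², z).
Then, observable constraints: a circular section at z = 1 has radius exactly 1.
Finally, putting this together gives p.

x^4 + 2*x^2*y^2 + y^4 - 3*x^2 - 3*y^2 + 3*z^2 - 1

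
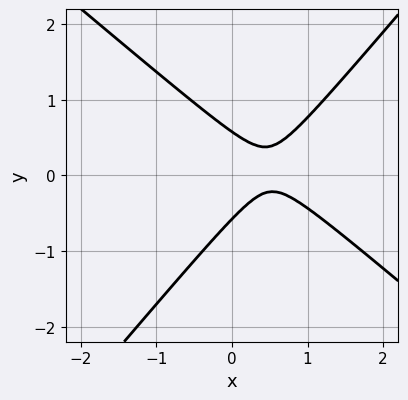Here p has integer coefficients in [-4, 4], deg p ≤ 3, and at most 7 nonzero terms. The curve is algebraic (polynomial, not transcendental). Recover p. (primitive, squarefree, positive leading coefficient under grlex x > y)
3*x^2 + x*y - 3*y^2 - 3*x + 1

First, degree: the shape is more complex than any degree-1 curve, so deg p = 2.
Next, reading off the gridlines: the curve avoids every integer x-axis point in the box.
Finally, putting this together gives p.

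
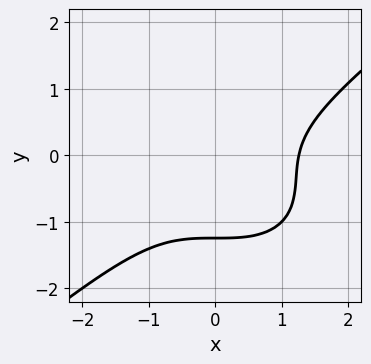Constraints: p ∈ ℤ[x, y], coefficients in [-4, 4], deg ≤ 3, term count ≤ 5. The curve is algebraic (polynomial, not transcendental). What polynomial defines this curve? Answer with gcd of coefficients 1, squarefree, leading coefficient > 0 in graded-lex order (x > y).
First, degree: a generic line meets the curve in up to 3 points, so deg p = 3.
Finally, putting this together gives p.

x^3 - 2*y^3 - 2*y^2 - y - 2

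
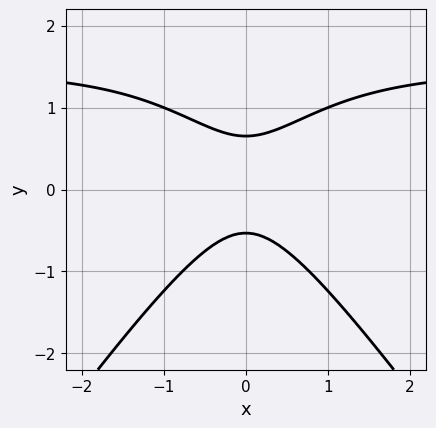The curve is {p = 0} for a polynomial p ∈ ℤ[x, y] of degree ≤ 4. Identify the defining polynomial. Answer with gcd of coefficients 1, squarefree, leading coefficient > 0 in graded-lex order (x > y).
2*x^2*y - y^3 - 3*x^2 + 3*y^2 - 1

First, deg p = 3.
Then, symmetries: the x ↦ −x reflection is a symmetry, so x appears only in even powers.
Then, against the integer gridlines: no x-intercept at any integer in the box.
Finally, fitting integer coefficients to these (and the overall shape) gives p.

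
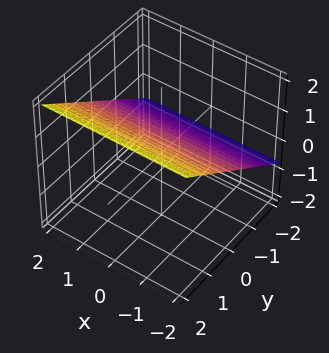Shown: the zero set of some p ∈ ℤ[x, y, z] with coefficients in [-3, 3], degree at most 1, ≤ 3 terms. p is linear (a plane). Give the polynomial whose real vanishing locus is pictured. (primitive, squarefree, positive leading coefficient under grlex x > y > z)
1. deg p = 1. The surface is flat (a plane).
2. From the axis intercepts and sections: one y-axis crossing is at y = -1; the surface avoids every integer x-axis point in the box.
3. These observations pin down the coefficients.

2*y - 3*z + 2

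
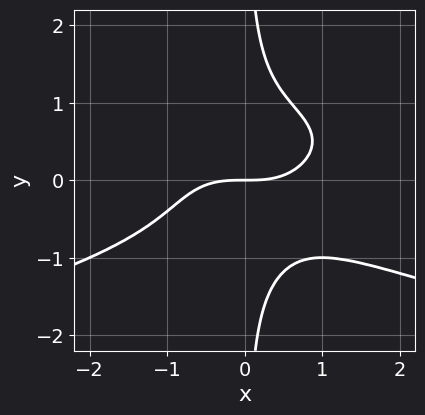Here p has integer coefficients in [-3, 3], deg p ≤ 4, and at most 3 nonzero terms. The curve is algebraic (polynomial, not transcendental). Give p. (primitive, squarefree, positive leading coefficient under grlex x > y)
3*x*y^3 + x^3 - 2*y

The degree is 4 — no degree-3 curve has this shape.
From the visible intercepts: one x-axis crossing is at x = 0; it crosses the y-axis at the gridline y = 0.
Putting this together gives p.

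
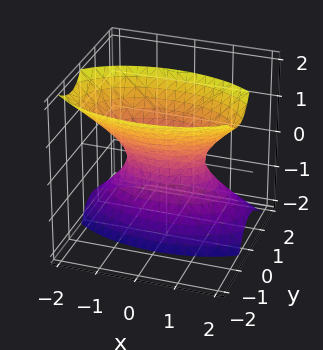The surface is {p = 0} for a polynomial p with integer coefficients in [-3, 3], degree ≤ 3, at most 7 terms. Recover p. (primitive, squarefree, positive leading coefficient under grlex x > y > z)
x^2 + 3*y^2 + 2*y*z - z^2 - 1

(a) Degree: no degree-1 surface has this shape, so deg p = 2.
(b) From the visible intercepts: the x-axis gridline crossings are at x ∈ {-1, 1}; it misses every integer gridline on the z-axis.
(c) Fitting integer coefficients to these (and the overall shape) gives p.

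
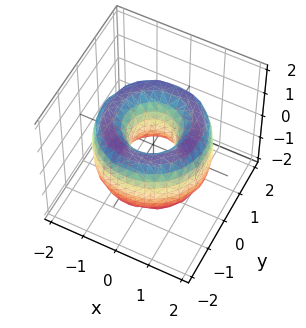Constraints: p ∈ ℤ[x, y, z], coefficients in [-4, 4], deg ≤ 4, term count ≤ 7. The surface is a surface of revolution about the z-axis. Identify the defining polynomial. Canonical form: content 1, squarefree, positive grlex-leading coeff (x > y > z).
(a) The degree is 4 — the shape is more complex than any degree-3 surface.
(b) Symmetry: the surface is invariant under rotation about z: p = q(x² + y², z).
(c) Reading off the gridlines: a circular section at z = -1 has radius exactly 1; it misses every integer gridline on the z-axis.
(d) Solving for integer coefficients yields p as stated.

x^4 + 2*x^2*y^2 + y^4 - 3*x^2 - 3*y^2 + z^2 + 1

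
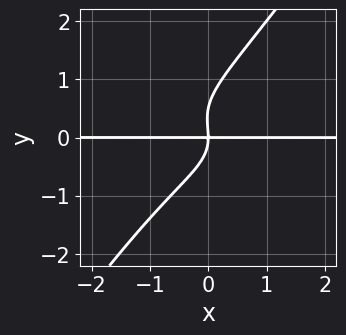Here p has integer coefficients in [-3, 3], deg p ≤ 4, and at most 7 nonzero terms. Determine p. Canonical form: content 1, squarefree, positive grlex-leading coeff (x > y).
1. Degree: no degree-3 curve has this shape, so deg p = 4.
2. From the axis intercepts and sections: the visible x-axis segment lies entirely on the curve; it meets the y-axis at y = 0 (among the integer gridlines).
3. Assembling these constraints gives the stated polynomial.

x^2*y^2 + 2*x*y^3 - 2*y^4 + y^3 + 2*x*y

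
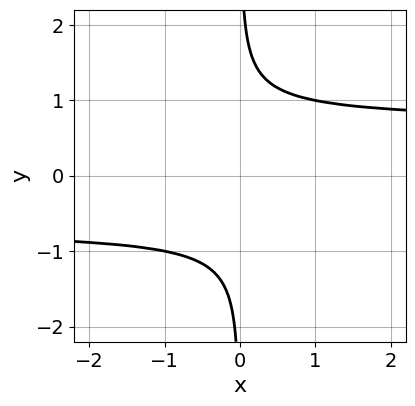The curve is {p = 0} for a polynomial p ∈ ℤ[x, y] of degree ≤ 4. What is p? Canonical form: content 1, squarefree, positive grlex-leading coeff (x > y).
2*x*y^3 - x*y - 1

First, deg p = 4. A generic line meets the curve in up to 4 points.
Next, against the integer gridlines: the curve avoids every integer x-axis point in the box; no y-intercept at any integer in the box.
Finally, the integer polynomial consistent with all of this is the stated p.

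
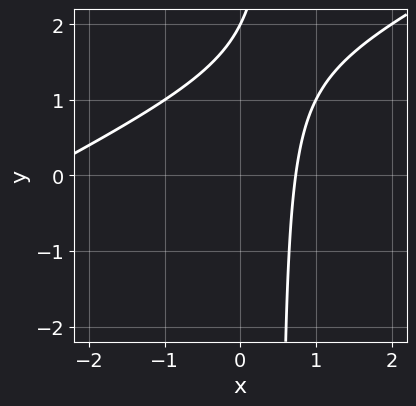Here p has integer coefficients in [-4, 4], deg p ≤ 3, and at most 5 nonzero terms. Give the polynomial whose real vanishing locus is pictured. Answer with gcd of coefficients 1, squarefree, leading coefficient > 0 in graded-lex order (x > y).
x^2 - 2*x*y + 2*x + y - 2

The degree is 2 — the shape is more complex than any degree-1 curve.
Checking where it meets the axes: it meets the y-axis at y = 2 (among the integer gridlines).
The integer polynomial consistent with all of this is the stated p.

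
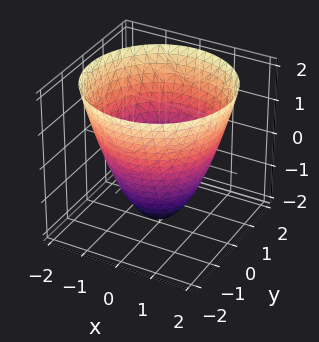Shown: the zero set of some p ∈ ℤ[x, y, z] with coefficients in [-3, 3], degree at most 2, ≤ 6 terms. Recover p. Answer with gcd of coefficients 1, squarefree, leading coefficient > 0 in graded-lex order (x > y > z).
x^2 + y^2 - z - 2

1. deg p = 2. A generic line meets the surface in up to 2 points.
2. Symmetry: every cross-section ⟂ z is a circle, so x, y appear only via x² + y².
3. Observable constraints: one z-axis crossing is at z = -2; a circular section at z = 0 has radius between 1 and 2.
4. These observations pin down the coefficients.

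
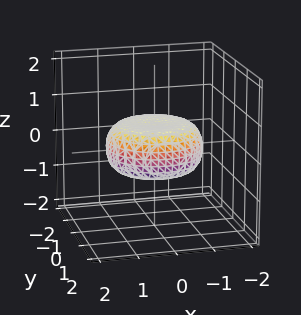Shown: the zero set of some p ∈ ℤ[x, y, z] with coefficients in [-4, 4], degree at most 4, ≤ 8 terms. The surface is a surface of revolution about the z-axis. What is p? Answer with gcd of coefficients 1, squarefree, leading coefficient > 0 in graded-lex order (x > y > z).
Degree: a generic line meets the surface in up to 4 points, so deg p = 4.
Symmetries: rotational symmetry about the z-axis ⇒ p depends on x, y only through x² + y².
From the visible intercepts: a circular section at z = 0 has radius between 1 and 2.
The integer polynomial consistent with all of this is the stated p.

x^4 + 2*x^2*y^2 + y^4 - x^2 - y^2 + 3*z^2 - 1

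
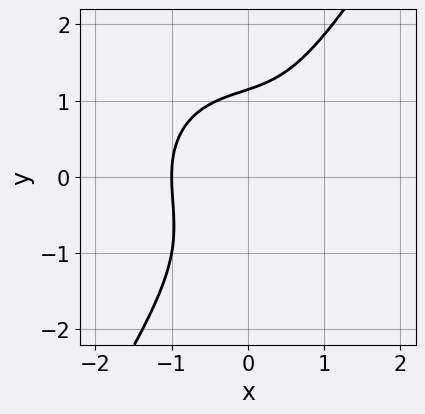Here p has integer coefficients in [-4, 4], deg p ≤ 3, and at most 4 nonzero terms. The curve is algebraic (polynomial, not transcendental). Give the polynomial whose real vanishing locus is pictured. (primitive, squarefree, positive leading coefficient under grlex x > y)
The degree is 3 — no degree-2 curve has this shape.
Observable constraints: it meets the x-axis at x = -1 (among the integer gridlines).
Solving for integer coefficients yields p as stated.

3*x^3 + 2*x*y^2 - 2*y^3 + 3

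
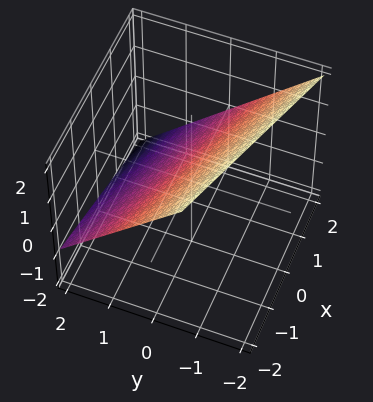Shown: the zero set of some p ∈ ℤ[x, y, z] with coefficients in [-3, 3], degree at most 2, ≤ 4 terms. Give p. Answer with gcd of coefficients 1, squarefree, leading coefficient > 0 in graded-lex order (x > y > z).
x + 3*y + 3*z - 2

deg p = 1. Every cross-section is a straight line — this is a plane.
Observable constraints: one x-axis crossing is at x = 2.
Putting this together gives p.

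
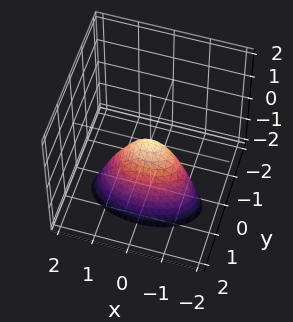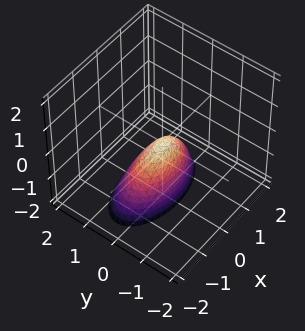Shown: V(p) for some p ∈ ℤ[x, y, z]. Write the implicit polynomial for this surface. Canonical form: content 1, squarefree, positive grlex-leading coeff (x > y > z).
1. deg p = 2. No degree-1 surface has this shape.
2. From the axis intercepts and sections: it meets the z-axis at z = 0 (among the integer gridlines); it crosses the x-axis at the gridline x = 0.
3. Putting this together gives p.

x^2 + 3*y^2 + y*z + z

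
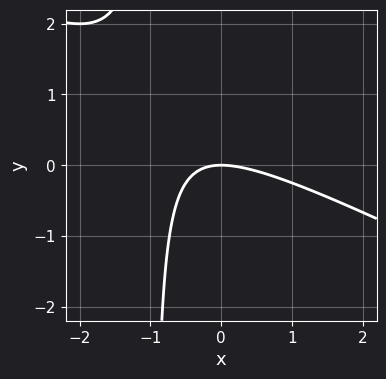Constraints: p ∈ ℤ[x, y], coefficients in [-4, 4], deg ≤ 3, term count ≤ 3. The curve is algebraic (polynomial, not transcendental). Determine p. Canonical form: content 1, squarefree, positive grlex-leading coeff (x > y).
x^2 + 2*x*y + 2*y

1. The degree is 2 — no degree-1 curve has this shape.
2. Reading off the gridlines: it crosses the y-axis at the gridline y = 0; it crosses the x-axis at the gridline x = 0.
3. The integer polynomial consistent with all of this is the stated p.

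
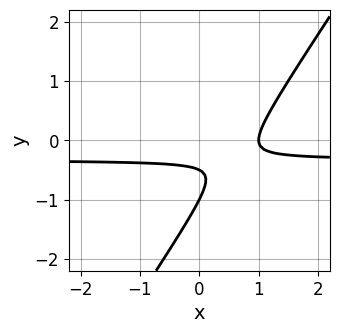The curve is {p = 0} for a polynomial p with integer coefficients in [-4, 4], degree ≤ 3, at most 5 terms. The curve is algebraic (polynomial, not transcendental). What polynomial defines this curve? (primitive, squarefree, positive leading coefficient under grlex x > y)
3*x*y - 2*y^2 + x - 3*y - 1

1. deg p = 2. No degree-1 curve has this shape.
2. Observable constraints: it crosses the y-axis at the gridline y = -1; it meets the x-axis at x = 1 (among the integer gridlines).
3. Together with the visible shape, these determine p as stated.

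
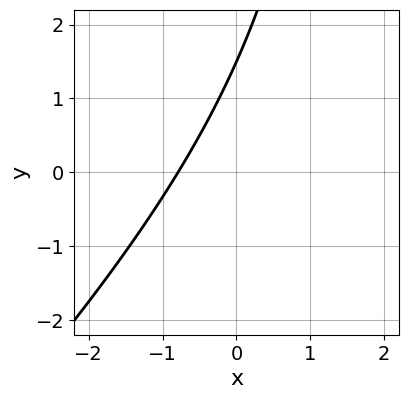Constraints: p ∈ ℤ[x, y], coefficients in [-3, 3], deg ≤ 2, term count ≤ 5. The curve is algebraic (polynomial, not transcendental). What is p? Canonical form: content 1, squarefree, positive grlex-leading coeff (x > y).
x^2 - x*y - 3*x + 2*y - 3

(a) deg p = 2. The shape is more complex than any degree-1 curve.
(b) Solving for integer coefficients yields p as stated.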